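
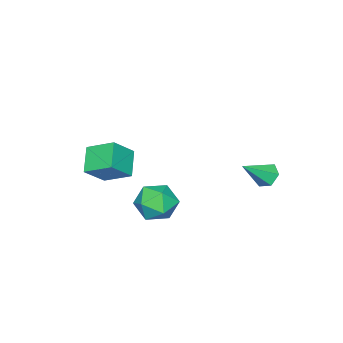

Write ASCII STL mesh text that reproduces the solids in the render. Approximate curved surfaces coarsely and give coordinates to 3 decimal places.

solid 
facet normal -0.694 -0.436 0.573
outer loop
vertex 2.724 -3.398 4.591
vertex 2.443 -2.007 5.308
vertex 1.649 -3.072 3.537
endloop
endfacet
facet normal 0.177 -0.875 -0.451
outer loop
vertex 2.697 -2.413 2.672
vertex 2.724 -3.398 4.591
vertex 1.649 -3.072 3.537
endloop
endfacet
facet normal -0.694 -0.436 0.573
outer loop
vertex 1.649 -3.072 3.537
vertex 2.443 -2.007 5.308
vertex 1.368 -1.681 4.254
endloop
endfacet
facet normal -0.698 0.212 -0.684
outer loop
vertex 1.368 -1.681 4.254
vertex 2.697 -2.413 2.672
vertex 1.649 -3.072 3.537
endloop
endfacet
facet normal 0.698 -0.212 0.684
outer loop
vertex 2.724 -3.398 4.591
vertex 3.491 -1.348 4.443
vertex 2.443 -2.007 5.308
endloop
endfacet
facet normal 0.177 -0.875 -0.451
outer loop
vertex 3.772 -2.739 3.726
vertex 2.724 -3.398 4.591
vertex 2.697 -2.413 2.672
endloop
endfacet
facet normal 0.698 -0.212 0.684
outer loop
vertex 3.772 -2.739 3.726
vertex 3.491 -1.348 4.443
vertex 2.724 -3.398 4.591
endloop
endfacet
facet normal -0.177 0.875 0.451
outer loop
vertex 2.443 -2.007 5.308
vertex 3.491 -1.348 4.443
vertex 1.368 -1.681 4.254
endloop
endfacet
facet normal -0.698 0.212 -0.684
outer loop
vertex 2.416 -1.022 3.389
vertex 2.697 -2.413 2.672
vertex 1.368 -1.681 4.254
endloop
endfacet
facet normal -0.177 0.875 0.451
outer loop
vertex 1.368 -1.681 4.254
vertex 3.491 -1.348 4.443
vertex 2.416 -1.022 3.389
endloop
endfacet
facet normal 0.694 0.436 -0.573
outer loop
vertex 2.416 -1.022 3.389
vertex 3.772 -2.739 3.726
vertex 2.697 -2.413 2.672
endloop
endfacet
facet normal 0.694 0.436 -0.573
outer loop
vertex 3.491 -1.348 4.443
vertex 3.772 -2.739 3.726
vertex 2.416 -1.022 3.389
endloop
endfacet
facet normal -0.617 0.661 -0.427
outer loop
vertex 3.259 1.714 2.141
vertex 2.376 1.175 2.583
vertex 2.871 2.007 3.155
endloop
endfacet
facet normal 0.012 0.962 -0.273
outer loop
vertex 3.259 1.714 2.141
vertex 2.871 2.007 3.155
vertex 3.98 1.942 2.974
endloop
endfacet
facet normal 0.521 0.593 -0.613
outer loop
vertex 3.259 1.714 2.141
vertex 3.98 1.942 2.974
vertex 4.169 1.069 2.29
endloop
endfacet
facet normal 0.206 0.065 -0.976
outer loop
vertex 3.259 1.714 2.141
vertex 4.169 1.069 2.29
vertex 3.178 0.595 2.049
endloop
endfacet
facet normal -0.496 0.107 -0.861
outer loop
vertex 3.259 1.714 2.141
vertex 3.178 0.595 2.049
vertex 2.376 1.175 2.583
endloop
endfacet
facet normal 0.122 0.896 0.428
outer loop
vertex 3.98 1.942 2.974
vertex 2.871 2.007 3.155
vertex 3.542 1.545 3.931
endloop
endfacet
facet normal -0.895 0.409 0.180
outer loop
vertex 2.871 2.007 3.155
vertex 2.376 1.175 2.583
vertex 2.551 1.071 3.69
endloop
endfacet
facet normal -0.700 -0.487 -0.522
outer loop
vertex 2.376 1.175 2.583
vertex 3.178 0.595 2.049
vertex 2.74 0.198 3.006
endloop
endfacet
facet normal 0.437 -0.554 -0.708
outer loop
vertex 3.178 0.595 2.049
vertex 4.169 1.069 2.29
vertex 3.849 0.133 2.825
endloop
endfacet
facet normal 0.946 0.300 -0.121
outer loop
vertex 4.169 1.069 2.29
vertex 3.98 1.942 2.974
vertex 4.344 0.965 3.397
endloop
endfacet
facet normal -0.206 -0.065 0.976
outer loop
vertex 3.461 0.426 3.839
vertex 3.542 1.545 3.931
vertex 2.551 1.071 3.69
endloop
endfacet
facet normal -0.521 -0.593 0.613
outer loop
vertex 3.461 0.426 3.839
vertex 2.551 1.071 3.69
vertex 2.74 0.198 3.006
endloop
endfacet
facet normal -0.012 -0.962 0.273
outer loop
vertex 3.461 0.426 3.839
vertex 2.74 0.198 3.006
vertex 3.849 0.133 2.825
endloop
endfacet
facet normal 0.617 -0.661 0.427
outer loop
vertex 3.461 0.426 3.839
vertex 3.849 0.133 2.825
vertex 4.344 0.965 3.397
endloop
endfacet
facet normal 0.496 -0.107 0.861
outer loop
vertex 3.461 0.426 3.839
vertex 4.344 0.965 3.397
vertex 3.542 1.545 3.931
endloop
endfacet
facet normal -0.437 0.554 0.708
outer loop
vertex 2.551 1.071 3.69
vertex 3.542 1.545 3.931
vertex 2.871 2.007 3.155
endloop
endfacet
facet normal -0.946 -0.300 0.121
outer loop
vertex 2.74 0.198 3.006
vertex 2.551 1.071 3.69
vertex 2.376 1.175 2.583
endloop
endfacet
facet normal -0.122 -0.896 -0.428
outer loop
vertex 3.849 0.133 2.825
vertex 2.74 0.198 3.006
vertex 3.178 0.595 2.049
endloop
endfacet
facet normal 0.895 -0.409 -0.180
outer loop
vertex 4.344 0.965 3.397
vertex 3.849 0.133 2.825
vertex 4.169 1.069 2.29
endloop
endfacet
facet normal 0.700 0.487 0.522
outer loop
vertex 3.542 1.545 3.931
vertex 4.344 0.965 3.397
vertex 3.98 1.942 2.974
endloop
endfacet
facet normal -0.716 0.304 -0.628
outer loop
vertex -2.514 3.394 1.766
vertex -2.958 2.855 2.011
vertex -2.965 3.518 2.34
endloop
endfacet
facet normal 0.560 0.783 0.271
outer loop
vertex -2.514 3.394 1.766
vertex -2.965 3.518 2.34
vertex -1.662 2.305 3.149
endloop
endfacet
facet normal -0.716 0.304 -0.628
outer loop
vertex -2.965 3.518 2.34
vertex -2.958 2.855 2.011
vertex -3.409 2.979 2.585
endloop
endfacet
facet normal -0.098 0.477 0.873
outer loop
vertex -2.965 3.518 2.34
vertex -3.409 2.979 2.585
vertex -1.662 2.305 3.149
endloop
endfacet
facet normal -0.716 0.303 -0.628
outer loop
vertex -3.409 2.979 2.585
vertex -2.958 2.855 2.011
vertex -3.402 2.316 2.257
endloop
endfacet
facet normal -0.419 -0.406 0.812
outer loop
vertex -3.409 2.979 2.585
vertex -3.402 2.316 2.257
vertex -1.662 2.305 3.149
endloop
endfacet
facet normal -0.716 0.303 -0.628
outer loop
vertex -3.402 2.316 2.257
vertex -2.958 2.855 2.011
vertex -2.951 2.192 1.683
endloop
endfacet
facet normal -0.082 -0.986 0.148
outer loop
vertex -3.402 2.316 2.257
vertex -2.951 2.192 1.683
vertex -1.662 2.305 3.149
endloop
endfacet
facet normal -0.716 0.303 -0.628
outer loop
vertex -2.951 2.192 1.683
vertex -2.958 2.855 2.011
vertex -2.508 2.731 1.438
endloop
endfacet
facet normal 0.576 -0.680 -0.454
outer loop
vertex -2.951 2.192 1.683
vertex -2.508 2.731 1.438
vertex -1.662 2.305 3.149
endloop
endfacet
facet normal -0.716 0.304 -0.628
outer loop
vertex -2.508 2.731 1.438
vertex -2.958 2.855 2.011
vertex -2.514 3.394 1.766
endloop
endfacet
facet normal 0.897 0.203 -0.393
outer loop
vertex -2.508 2.731 1.438
vertex -2.514 3.394 1.766
vertex -1.662 2.305 3.149
endloop
endfacet

endsolid


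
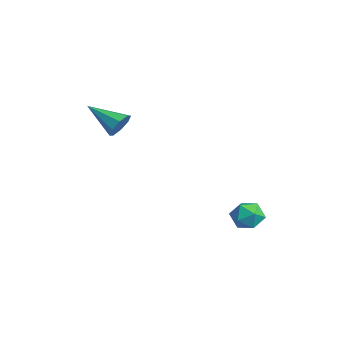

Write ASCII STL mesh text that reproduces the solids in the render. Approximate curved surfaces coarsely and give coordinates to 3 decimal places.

solid 
facet normal 0.690 0.566 -0.451
outer loop
vertex -0.628 -1.452 3.516
vertex -1.032 -1.287 3.105
vertex -0.858 -1.074 3.638
endloop
endfacet
facet normal 0.256 -0.153 0.955
outer loop
vertex -0.628 -1.452 3.516
vertex -0.858 -1.074 3.638
vertex -2.088 -2.153 3.795
endloop
endfacet
facet normal 0.689 0.567 -0.452
outer loop
vertex -0.858 -1.074 3.638
vertex -1.032 -1.287 3.105
vertex -1.191 -0.821 3.448
endloop
endfacet
facet normal -0.221 0.383 0.897
outer loop
vertex -0.858 -1.074 3.638
vertex -1.191 -0.821 3.448
vertex -2.088 -2.153 3.795
endloop
endfacet
facet normal 0.691 0.567 -0.450
outer loop
vertex -1.191 -0.821 3.448
vertex -1.032 -1.287 3.105
vertex -1.43 -0.84 3.057
endloop
endfacet
facet normal -0.707 0.581 0.404
outer loop
vertex -1.191 -0.821 3.448
vertex -1.43 -0.84 3.057
vertex -2.088 -2.153 3.795
endloop
endfacet
facet normal 0.690 0.566 -0.451
outer loop
vertex -1.43 -0.84 3.057
vertex -1.032 -1.287 3.105
vertex -1.437 -1.121 2.694
endloop
endfacet
facet normal -0.915 0.327 -0.235
outer loop
vertex -1.43 -0.84 3.057
vertex -1.437 -1.121 2.694
vertex -2.088 -2.153 3.795
endloop
endfacet
facet normal 0.690 0.567 -0.451
outer loop
vertex -1.437 -1.121 2.694
vertex -1.032 -1.287 3.105
vertex -1.206 -1.499 2.572
endloop
endfacet
facet normal -0.725 -0.234 -0.648
outer loop
vertex -1.437 -1.121 2.694
vertex -1.206 -1.499 2.572
vertex -2.088 -2.153 3.795
endloop
endfacet
facet normal 0.691 0.566 -0.450
outer loop
vertex -1.206 -1.499 2.572
vertex -1.032 -1.287 3.105
vertex -0.874 -1.753 2.762
endloop
endfacet
facet normal -0.249 -0.768 -0.590
outer loop
vertex -1.206 -1.499 2.572
vertex -0.874 -1.753 2.762
vertex -2.088 -2.153 3.795
endloop
endfacet
facet normal 0.689 0.566 -0.452
outer loop
vertex -0.874 -1.753 2.762
vertex -1.032 -1.287 3.105
vertex -0.634 -1.733 3.153
endloop
endfacet
facet normal 0.237 -0.967 -0.096
outer loop
vertex -0.874 -1.753 2.762
vertex -0.634 -1.733 3.153
vertex -2.088 -2.153 3.795
endloop
endfacet
facet normal 0.690 0.567 -0.450
outer loop
vertex -0.634 -1.733 3.153
vertex -1.032 -1.287 3.105
vertex -0.628 -1.452 3.516
endloop
endfacet
facet normal 0.445 -0.712 0.543
outer loop
vertex -0.634 -1.733 3.153
vertex -0.628 -1.452 3.516
vertex -2.088 -2.153 3.795
endloop
endfacet
facet normal -0.945 0.325 -0.026
outer loop
vertex 2.926 2.312 0.018
vertex 2.736 1.736 -0.274
vertex 2.736 1.79 0.397
endloop
endfacet
facet normal -0.595 0.603 0.532
outer loop
vertex 2.926 2.312 0.018
vertex 2.736 1.79 0.397
vertex 3.27 2.159 0.576
endloop
endfacet
facet normal -0.029 0.959 0.281
outer loop
vertex 2.926 2.312 0.018
vertex 3.27 2.159 0.576
vertex 3.599 2.333 0.015
endloop
endfacet
facet normal -0.030 0.902 -0.430
outer loop
vertex 2.926 2.312 0.018
vertex 3.599 2.333 0.015
vertex 3.269 2.072 -0.51
endloop
endfacet
facet normal -0.596 0.511 -0.619
outer loop
vertex 2.926 2.312 0.018
vertex 3.269 2.072 -0.51
vertex 2.736 1.736 -0.274
endloop
endfacet
facet normal -0.357 0.064 0.932
outer loop
vertex 3.27 2.159 0.576
vertex 2.736 1.79 0.397
vertex 3.291 1.488 0.63
endloop
endfacet
facet normal -0.923 -0.385 0.031
outer loop
vertex 2.736 1.79 0.397
vertex 2.736 1.736 -0.274
vertex 2.961 1.227 0.105
endloop
endfacet
facet normal -0.358 -0.086 -0.930
outer loop
vertex 2.736 1.736 -0.274
vertex 3.269 2.072 -0.51
vertex 3.29 1.401 -0.456
endloop
endfacet
facet normal 0.559 0.547 -0.623
outer loop
vertex 3.269 2.072 -0.51
vertex 3.599 2.333 0.015
vertex 3.824 1.77 -0.277
endloop
endfacet
facet normal 0.560 0.640 0.527
outer loop
vertex 3.599 2.333 0.015
vertex 3.27 2.159 0.576
vertex 3.824 1.824 0.394
endloop
endfacet
facet normal 0.030 -0.902 0.430
outer loop
vertex 3.634 1.248 0.102
vertex 3.291 1.488 0.63
vertex 2.961 1.227 0.105
endloop
endfacet
facet normal 0.029 -0.959 -0.281
outer loop
vertex 3.634 1.248 0.102
vertex 2.961 1.227 0.105
vertex 3.29 1.401 -0.456
endloop
endfacet
facet normal 0.595 -0.603 -0.532
outer loop
vertex 3.634 1.248 0.102
vertex 3.29 1.401 -0.456
vertex 3.824 1.77 -0.277
endloop
endfacet
facet normal 0.945 -0.325 0.026
outer loop
vertex 3.634 1.248 0.102
vertex 3.824 1.77 -0.277
vertex 3.824 1.824 0.394
endloop
endfacet
facet normal 0.596 -0.511 0.619
outer loop
vertex 3.634 1.248 0.102
vertex 3.824 1.824 0.394
vertex 3.291 1.488 0.63
endloop
endfacet
facet normal -0.559 -0.547 0.623
outer loop
vertex 2.961 1.227 0.105
vertex 3.291 1.488 0.63
vertex 2.736 1.79 0.397
endloop
endfacet
facet normal -0.560 -0.640 -0.527
outer loop
vertex 3.29 1.401 -0.456
vertex 2.961 1.227 0.105
vertex 2.736 1.736 -0.274
endloop
endfacet
facet normal 0.357 -0.064 -0.932
outer loop
vertex 3.824 1.77 -0.277
vertex 3.29 1.401 -0.456
vertex 3.269 2.072 -0.51
endloop
endfacet
facet normal 0.923 0.385 -0.031
outer loop
vertex 3.824 1.824 0.394
vertex 3.824 1.77 -0.277
vertex 3.599 2.333 0.015
endloop
endfacet
facet normal 0.358 0.086 0.930
outer loop
vertex 3.291 1.488 0.63
vertex 3.824 1.824 0.394
vertex 3.27 2.159 0.576
endloop
endfacet

endsolid


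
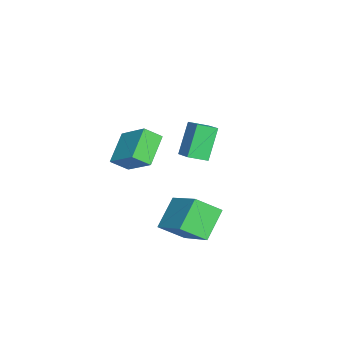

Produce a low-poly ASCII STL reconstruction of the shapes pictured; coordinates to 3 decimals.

solid 
facet normal -0.706 0.242 0.665
outer loop
vertex 2.311 1.297 -0.009
vertex 1.973 2.268 -0.721
vertex 1.048 0.175 -0.941
endloop
endfacet
facet normal 0.270 -0.777 0.569
outer loop
vertex 2.107 -0.188 -1.939
vertex 2.311 1.297 -0.009
vertex 1.048 0.175 -0.941
endloop
endfacet
facet normal -0.706 0.242 0.665
outer loop
vertex 1.048 0.175 -0.941
vertex 1.973 2.268 -0.721
vertex 0.71 1.145 -1.653
endloop
endfacet
facet normal -0.654 -0.582 -0.483
outer loop
vertex 0.71 1.145 -1.653
vertex 2.107 -0.188 -1.939
vertex 1.048 0.175 -0.941
endloop
endfacet
facet normal 0.654 0.582 0.483
outer loop
vertex 2.311 1.297 -0.009
vertex 3.032 1.905 -1.719
vertex 1.973 2.268 -0.721
endloop
endfacet
facet normal 0.271 -0.777 0.569
outer loop
vertex 3.37 0.935 -1.007
vertex 2.311 1.297 -0.009
vertex 2.107 -0.188 -1.939
endloop
endfacet
facet normal 0.654 0.582 0.483
outer loop
vertex 3.37 0.935 -1.007
vertex 3.032 1.905 -1.719
vertex 2.311 1.297 -0.009
endloop
endfacet
facet normal -0.270 0.776 -0.569
outer loop
vertex 1.973 2.268 -0.721
vertex 3.032 1.905 -1.719
vertex 0.71 1.145 -1.653
endloop
endfacet
facet normal -0.654 -0.582 -0.483
outer loop
vertex 1.769 0.783 -2.651
vertex 2.107 -0.188 -1.939
vertex 0.71 1.145 -1.653
endloop
endfacet
facet normal -0.270 0.777 -0.569
outer loop
vertex 0.71 1.145 -1.653
vertex 3.032 1.905 -1.719
vertex 1.769 0.783 -2.651
endloop
endfacet
facet normal 0.706 -0.242 -0.665
outer loop
vertex 1.769 0.783 -2.651
vertex 3.37 0.935 -1.007
vertex 2.107 -0.188 -1.939
endloop
endfacet
facet normal 0.706 -0.242 -0.665
outer loop
vertex 3.032 1.905 -1.719
vertex 3.37 0.935 -1.007
vertex 1.769 0.783 -2.651
endloop
endfacet
facet normal -0.503 -0.656 -0.563
outer loop
vertex 0.744 -1.856 2.195
vertex 0.479 -1.216 1.685
vertex 1.931 -2.04 1.349
endloop
endfacet
facet normal 0.307 -0.744 0.593
outer loop
vertex 2.741 -0.984 2.255
vertex 0.744 -1.856 2.195
vertex 1.931 -2.04 1.349
endloop
endfacet
facet normal -0.503 -0.656 -0.563
outer loop
vertex 1.931 -2.04 1.349
vertex 0.479 -1.216 1.685
vertex 1.667 -1.4 0.839
endloop
endfacet
facet normal 0.808 -0.126 -0.576
outer loop
vertex 1.667 -1.4 0.839
vertex 2.741 -0.984 2.255
vertex 1.931 -2.04 1.349
endloop
endfacet
facet normal -0.808 0.125 0.576
outer loop
vertex 0.744 -1.856 2.195
vertex 1.289 -0.16 2.591
vertex 0.479 -1.216 1.685
endloop
endfacet
facet normal 0.307 -0.744 0.593
outer loop
vertex 1.553 -0.8 3.101
vertex 0.744 -1.856 2.195
vertex 2.741 -0.984 2.255
endloop
endfacet
facet normal -0.808 0.125 0.576
outer loop
vertex 1.553 -0.8 3.101
vertex 1.289 -0.16 2.591
vertex 0.744 -1.856 2.195
endloop
endfacet
facet normal -0.307 0.744 -0.593
outer loop
vertex 0.479 -1.216 1.685
vertex 1.289 -0.16 2.591
vertex 1.667 -1.4 0.839
endloop
endfacet
facet normal 0.808 -0.125 -0.576
outer loop
vertex 2.476 -0.344 1.745
vertex 2.741 -0.984 2.255
vertex 1.667 -1.4 0.839
endloop
endfacet
facet normal -0.307 0.744 -0.593
outer loop
vertex 1.667 -1.4 0.839
vertex 1.289 -0.16 2.591
vertex 2.476 -0.344 1.745
endloop
endfacet
facet normal 0.502 0.656 0.563
outer loop
vertex 2.476 -0.344 1.745
vertex 1.553 -0.8 3.101
vertex 2.741 -0.984 2.255
endloop
endfacet
facet normal 0.503 0.656 0.563
outer loop
vertex 1.289 -0.16 2.591
vertex 1.553 -0.8 3.101
vertex 2.476 -0.344 1.745
endloop
endfacet
facet normal -0.507 0.134 0.852
outer loop
vertex -2.707 -0.01 1.027
vertex -1.896 0.522 1.426
vertex -3.051 0.756 0.702
endloop
endfacet
facet normal -0.773 -0.508 -0.380
outer loop
vertex -2.224 0.538 -0.686
vertex -2.707 -0.01 1.027
vertex -3.051 0.756 0.702
endloop
endfacet
facet normal -0.507 0.134 0.852
outer loop
vertex -3.051 0.756 0.702
vertex -1.896 0.522 1.426
vertex -2.239 1.289 1.101
endloop
endfacet
facet normal -0.381 0.851 -0.361
outer loop
vertex -2.239 1.289 1.101
vertex -2.224 0.538 -0.686
vertex -3.051 0.756 0.702
endloop
endfacet
facet normal 0.381 -0.851 0.361
outer loop
vertex -2.707 -0.01 1.027
vertex -1.069 0.304 0.038
vertex -1.896 0.522 1.426
endloop
endfacet
facet normal -0.773 -0.507 -0.380
outer loop
vertex -1.881 -0.229 -0.361
vertex -2.707 -0.01 1.027
vertex -2.224 0.538 -0.686
endloop
endfacet
facet normal 0.381 -0.851 0.361
outer loop
vertex -1.881 -0.229 -0.361
vertex -1.069 0.304 0.038
vertex -2.707 -0.01 1.027
endloop
endfacet
facet normal 0.773 0.507 0.381
outer loop
vertex -1.896 0.522 1.426
vertex -1.069 0.304 0.038
vertex -2.239 1.289 1.101
endloop
endfacet
facet normal -0.381 0.851 -0.361
outer loop
vertex -1.413 1.07 -0.287
vertex -2.224 0.538 -0.686
vertex -2.239 1.289 1.101
endloop
endfacet
facet normal 0.773 0.508 0.380
outer loop
vertex -2.239 1.289 1.101
vertex -1.069 0.304 0.038
vertex -1.413 1.07 -0.287
endloop
endfacet
facet normal 0.507 -0.134 -0.852
outer loop
vertex -1.413 1.07 -0.287
vertex -1.881 -0.229 -0.361
vertex -2.224 0.538 -0.686
endloop
endfacet
facet normal 0.506 -0.134 -0.852
outer loop
vertex -1.069 0.304 0.038
vertex -1.881 -0.229 -0.361
vertex -1.413 1.07 -0.287
endloop
endfacet

endsolid


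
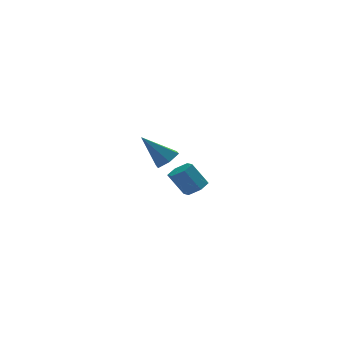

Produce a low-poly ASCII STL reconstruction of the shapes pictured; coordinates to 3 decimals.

solid 
facet normal 0.505 -0.205 -0.838
outer loop
vertex 2.723 2.873 -1.645
vertex 2.258 3.065 -1.972
vertex 2.688 3.45 -1.807
endloop
endfacet
facet normal 0.861 0.185 0.473
outer loop
vertex 2.723 2.873 -1.645
vertex 2.688 3.45 -1.807
vertex 2.107 3.123 -0.622
endloop
endfacet
facet normal 0.861 0.185 0.473
outer loop
vertex 2.107 3.123 -0.622
vertex 2.688 3.45 -1.807
vertex 2.072 3.7 -0.784
endloop
endfacet
facet normal -0.504 0.205 0.839
outer loop
vertex 2.107 3.123 -0.622
vertex 2.072 3.7 -0.784
vertex 1.642 3.315 -0.948
endloop
endfacet
facet normal 0.505 -0.205 -0.838
outer loop
vertex 2.688 3.45 -1.807
vertex 2.258 3.065 -1.972
vertex 2.223 3.642 -2.134
endloop
endfacet
facet normal 0.380 0.925 0.003
outer loop
vertex 2.688 3.45 -1.807
vertex 2.223 3.642 -2.134
vertex 2.072 3.7 -0.784
endloop
endfacet
facet normal 0.380 0.925 0.003
outer loop
vertex 2.072 3.7 -0.784
vertex 2.223 3.642 -2.134
vertex 1.607 3.892 -1.111
endloop
endfacet
facet normal -0.504 0.206 0.838
outer loop
vertex 2.072 3.7 -0.784
vertex 1.607 3.892 -1.111
vertex 1.642 3.315 -0.948
endloop
endfacet
facet normal 0.504 -0.205 -0.839
outer loop
vertex 2.223 3.642 -2.134
vertex 2.258 3.065 -1.972
vertex 1.793 3.257 -2.298
endloop
endfacet
facet normal -0.482 0.739 -0.471
outer loop
vertex 2.223 3.642 -2.134
vertex 1.793 3.257 -2.298
vertex 1.607 3.892 -1.111
endloop
endfacet
facet normal -0.482 0.739 -0.471
outer loop
vertex 1.607 3.892 -1.111
vertex 1.793 3.257 -2.298
vertex 1.177 3.507 -1.275
endloop
endfacet
facet normal -0.504 0.206 0.838
outer loop
vertex 1.607 3.892 -1.111
vertex 1.177 3.507 -1.275
vertex 1.642 3.315 -0.948
endloop
endfacet
facet normal 0.504 -0.205 -0.839
outer loop
vertex 1.793 3.257 -2.298
vertex 2.258 3.065 -1.972
vertex 1.828 2.68 -2.136
endloop
endfacet
facet normal -0.861 -0.185 -0.473
outer loop
vertex 1.793 3.257 -2.298
vertex 1.828 2.68 -2.136
vertex 1.177 3.507 -1.275
endloop
endfacet
facet normal -0.861 -0.185 -0.473
outer loop
vertex 1.177 3.507 -1.275
vertex 1.828 2.68 -2.136
vertex 1.212 2.93 -1.113
endloop
endfacet
facet normal -0.505 0.205 0.838
outer loop
vertex 1.177 3.507 -1.275
vertex 1.212 2.93 -1.113
vertex 1.642 3.315 -0.948
endloop
endfacet
facet normal 0.504 -0.206 -0.838
outer loop
vertex 1.828 2.68 -2.136
vertex 2.258 3.065 -1.972
vertex 2.293 2.488 -1.809
endloop
endfacet
facet normal -0.380 -0.925 -0.003
outer loop
vertex 1.828 2.68 -2.136
vertex 2.293 2.488 -1.809
vertex 1.212 2.93 -1.113
endloop
endfacet
facet normal -0.380 -0.925 -0.003
outer loop
vertex 1.212 2.93 -1.113
vertex 2.293 2.488 -1.809
vertex 1.677 2.738 -0.786
endloop
endfacet
facet normal -0.505 0.205 0.838
outer loop
vertex 1.212 2.93 -1.113
vertex 1.677 2.738 -0.786
vertex 1.642 3.315 -0.948
endloop
endfacet
facet normal 0.504 -0.206 -0.838
outer loop
vertex 2.293 2.488 -1.809
vertex 2.258 3.065 -1.972
vertex 2.723 2.873 -1.645
endloop
endfacet
facet normal 0.482 -0.739 0.471
outer loop
vertex 2.293 2.488 -1.809
vertex 2.723 2.873 -1.645
vertex 1.677 2.738 -0.786
endloop
endfacet
facet normal 0.482 -0.739 0.471
outer loop
vertex 1.677 2.738 -0.786
vertex 2.723 2.873 -1.645
vertex 2.107 3.123 -0.622
endloop
endfacet
facet normal -0.504 0.205 0.839
outer loop
vertex 1.677 2.738 -0.786
vertex 2.107 3.123 -0.622
vertex 1.642 3.315 -0.948
endloop
endfacet
facet normal 0.613 -0.236 -0.754
outer loop
vertex 0.07 -1.722 2.162
vertex -0.369 -2.014 1.896
vertex -0.285 -1.44 1.785
endloop
endfacet
facet normal 0.282 0.877 0.390
outer loop
vertex 0.07 -1.722 2.162
vertex -0.285 -1.44 1.785
vertex -1.271 -1.666 3.004
endloop
endfacet
facet normal 0.613 -0.236 -0.754
outer loop
vertex -0.285 -1.44 1.785
vertex -0.369 -2.014 1.896
vertex -0.724 -1.732 1.519
endloop
endfacet
facet normal -0.453 0.868 -0.205
outer loop
vertex -0.285 -1.44 1.785
vertex -0.724 -1.732 1.519
vertex -1.271 -1.666 3.004
endloop
endfacet
facet normal 0.613 -0.236 -0.754
outer loop
vertex -0.724 -1.732 1.519
vertex -0.369 -2.014 1.896
vertex -0.808 -2.305 1.63
endloop
endfacet
facet normal -0.935 0.070 -0.348
outer loop
vertex -0.724 -1.732 1.519
vertex -0.808 -2.305 1.63
vertex -1.271 -1.666 3.004
endloop
endfacet
facet normal 0.614 -0.237 -0.753
outer loop
vertex -0.808 -2.305 1.63
vertex -0.369 -2.014 1.896
vertex -0.453 -2.587 2.008
endloop
endfacet
facet normal -0.685 -0.721 0.105
outer loop
vertex -0.808 -2.305 1.63
vertex -0.453 -2.587 2.008
vertex -1.271 -1.666 3.004
endloop
endfacet
facet normal 0.614 -0.237 -0.753
outer loop
vertex -0.453 -2.587 2.008
vertex -0.369 -2.014 1.896
vertex -0.014 -2.296 2.274
endloop
endfacet
facet normal 0.049 -0.713 0.699
outer loop
vertex -0.453 -2.587 2.008
vertex -0.014 -2.296 2.274
vertex -1.271 -1.666 3.004
endloop
endfacet
facet normal 0.614 -0.237 -0.753
outer loop
vertex -0.014 -2.296 2.274
vertex -0.369 -2.014 1.896
vertex 0.07 -1.722 2.162
endloop
endfacet
facet normal 0.532 0.086 0.842
outer loop
vertex -0.014 -2.296 2.274
vertex 0.07 -1.722 2.162
vertex -1.271 -1.666 3.004
endloop
endfacet

endsolid


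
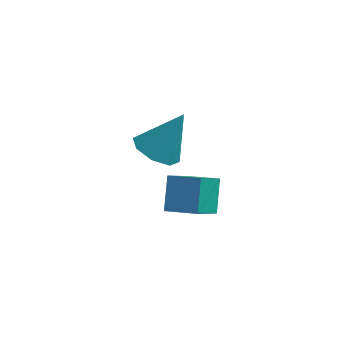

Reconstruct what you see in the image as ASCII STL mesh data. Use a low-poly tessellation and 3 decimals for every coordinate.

solid 
facet normal -0.968 0.124 -0.218
outer loop
vertex -1.458 1.247 -1.542
vertex -1.56 2.334 -0.47
vertex -0.988 2.591 -2.86
endloop
endfacet
facet normal 0.067 -0.710 -0.701
outer loop
vertex 0.3 2.426 -2.57
vertex -1.458 1.247 -1.542
vertex -0.988 2.591 -2.86
endloop
endfacet
facet normal -0.968 0.124 -0.218
outer loop
vertex -0.988 2.591 -2.86
vertex -1.56 2.334 -0.47
vertex -1.09 3.678 -1.788
endloop
endfacet
facet normal 0.242 0.693 -0.679
outer loop
vertex -1.09 3.678 -1.788
vertex 0.3 2.426 -2.57
vertex -0.988 2.591 -2.86
endloop
endfacet
facet normal -0.242 -0.693 0.679
outer loop
vertex -1.458 1.247 -1.542
vertex -0.272 2.169 -0.18
vertex -1.56 2.334 -0.47
endloop
endfacet
facet normal 0.067 -0.710 -0.701
outer loop
vertex -0.17 1.082 -1.252
vertex -1.458 1.247 -1.542
vertex 0.3 2.426 -2.57
endloop
endfacet
facet normal -0.242 -0.693 0.679
outer loop
vertex -0.17 1.082 -1.252
vertex -0.272 2.169 -0.18
vertex -1.458 1.247 -1.542
endloop
endfacet
facet normal -0.067 0.710 0.701
outer loop
vertex -1.56 2.334 -0.47
vertex -0.272 2.169 -0.18
vertex -1.09 3.678 -1.788
endloop
endfacet
facet normal 0.242 0.693 -0.679
outer loop
vertex 0.198 3.513 -1.498
vertex 0.3 2.426 -2.57
vertex -1.09 3.678 -1.788
endloop
endfacet
facet normal -0.067 0.710 0.701
outer loop
vertex -1.09 3.678 -1.788
vertex -0.272 2.169 -0.18
vertex 0.198 3.513 -1.498
endloop
endfacet
facet normal 0.968 -0.124 0.218
outer loop
vertex 0.198 3.513 -1.498
vertex -0.17 1.082 -1.252
vertex 0.3 2.426 -2.57
endloop
endfacet
facet normal 0.968 -0.124 0.218
outer loop
vertex -0.272 2.169 -0.18
vertex -0.17 1.082 -1.252
vertex 0.198 3.513 -1.498
endloop
endfacet
facet normal -0.441 -0.326 -0.837
outer loop
vertex -1.19 1.03 1.565
vertex -1.853 1.763 1.629
vertex -0.966 1.657 1.203
endloop
endfacet
facet normal 0.954 -0.282 0.102
outer loop
vertex -1.19 1.03 1.565
vertex -0.966 1.657 1.203
vertex -0.967 2.417 3.311
endloop
endfacet
facet normal -0.441 -0.326 -0.836
outer loop
vertex -0.966 1.657 1.203
vertex -1.853 1.763 1.629
vertex -1.262 2.345 1.091
endloop
endfacet
facet normal 0.918 0.373 -0.134
outer loop
vertex -0.966 1.657 1.203
vertex -1.262 2.345 1.091
vertex -0.967 2.417 3.311
endloop
endfacet
facet normal -0.441 -0.325 -0.836
outer loop
vertex -1.262 2.345 1.091
vertex -1.853 1.763 1.629
vertex -1.904 2.693 1.294
endloop
endfacet
facet normal 0.453 0.887 -0.089
outer loop
vertex -1.262 2.345 1.091
vertex -1.904 2.693 1.294
vertex -0.967 2.417 3.311
endloop
endfacet
facet normal -0.441 -0.325 -0.836
outer loop
vertex -1.904 2.693 1.294
vertex -1.853 1.763 1.629
vertex -2.516 2.495 1.694
endloop
endfacet
facet normal -0.173 0.962 0.212
outer loop
vertex -1.904 2.693 1.294
vertex -2.516 2.495 1.694
vertex -0.967 2.417 3.311
endloop
endfacet
facet normal -0.441 -0.325 -0.836
outer loop
vertex -2.516 2.495 1.694
vertex -1.853 1.763 1.629
vertex -2.74 1.868 2.056
endloop
endfacet
facet normal -0.589 0.551 0.591
outer loop
vertex -2.516 2.495 1.694
vertex -2.74 1.868 2.056
vertex -0.967 2.417 3.311
endloop
endfacet
facet normal -0.441 -0.325 -0.836
outer loop
vertex -2.74 1.868 2.056
vertex -1.853 1.763 1.629
vertex -2.445 1.18 2.168
endloop
endfacet
facet normal -0.553 -0.103 0.827
outer loop
vertex -2.74 1.868 2.056
vertex -2.445 1.18 2.168
vertex -0.967 2.417 3.311
endloop
endfacet
facet normal -0.441 -0.326 -0.836
outer loop
vertex -2.445 1.18 2.168
vertex -1.853 1.763 1.629
vertex -1.803 0.833 1.965
endloop
endfacet
facet normal -0.087 -0.618 0.781
outer loop
vertex -2.445 1.18 2.168
vertex -1.803 0.833 1.965
vertex -0.967 2.417 3.311
endloop
endfacet
facet normal -0.441 -0.326 -0.836
outer loop
vertex -1.803 0.833 1.965
vertex -1.853 1.763 1.629
vertex -1.19 1.03 1.565
endloop
endfacet
facet normal 0.537 -0.693 0.482
outer loop
vertex -1.803 0.833 1.965
vertex -1.19 1.03 1.565
vertex -0.967 2.417 3.311
endloop
endfacet

endsolid


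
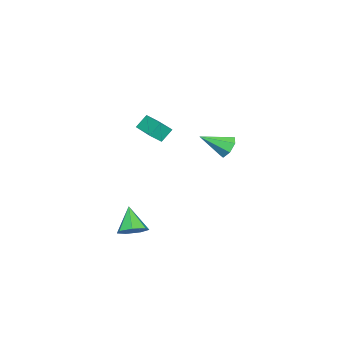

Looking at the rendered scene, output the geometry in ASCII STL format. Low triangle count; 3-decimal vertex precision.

solid 
facet normal -0.609 0.492 -0.622
outer loop
vertex 0.542 -2.245 2.532
vertex 1.741 -0.659 2.611
vertex 1.047 -2.589 1.766
endloop
endfacet
facet normal -0.602 -0.797 -0.039
outer loop
vertex 1.559 -3.001 2.289
vertex 0.542 -2.245 2.532
vertex 1.047 -2.589 1.766
endloop
endfacet
facet normal -0.610 0.492 -0.622
outer loop
vertex 1.047 -2.589 1.766
vertex 1.741 -0.659 2.611
vertex 2.246 -1.002 1.845
endloop
endfacet
facet normal 0.516 -0.351 -0.781
outer loop
vertex 2.246 -1.002 1.845
vertex 1.559 -3.001 2.289
vertex 1.047 -2.589 1.766
endloop
endfacet
facet normal -0.516 0.351 0.781
outer loop
vertex 0.542 -2.245 2.532
vertex 2.253 -1.071 3.134
vertex 1.741 -0.659 2.611
endloop
endfacet
facet normal -0.602 -0.797 -0.040
outer loop
vertex 1.054 -2.658 3.055
vertex 0.542 -2.245 2.532
vertex 1.559 -3.001 2.289
endloop
endfacet
facet normal -0.516 0.351 0.782
outer loop
vertex 1.054 -2.658 3.055
vertex 2.253 -1.071 3.134
vertex 0.542 -2.245 2.532
endloop
endfacet
facet normal 0.602 0.798 0.039
outer loop
vertex 1.741 -0.659 2.611
vertex 2.253 -1.071 3.134
vertex 2.246 -1.002 1.845
endloop
endfacet
facet normal 0.516 -0.351 -0.782
outer loop
vertex 2.758 -1.415 2.368
vertex 1.559 -3.001 2.289
vertex 2.246 -1.002 1.845
endloop
endfacet
facet normal 0.603 0.797 0.039
outer loop
vertex 2.246 -1.002 1.845
vertex 2.253 -1.071 3.134
vertex 2.758 -1.415 2.368
endloop
endfacet
facet normal 0.609 -0.492 0.622
outer loop
vertex 2.758 -1.415 2.368
vertex 1.054 -2.658 3.055
vertex 1.559 -3.001 2.289
endloop
endfacet
facet normal 0.609 -0.491 0.622
outer loop
vertex 2.253 -1.071 3.134
vertex 1.054 -2.658 3.055
vertex 2.758 -1.415 2.368
endloop
endfacet
facet normal -0.563 0.657 -0.502
outer loop
vertex -3.109 -0.359 -1.007
vertex -3.663 -0.383 -0.417
vertex -3.023 0.11 -0.49
endloop
endfacet
facet normal 0.968 0.083 -0.236
outer loop
vertex -3.109 -0.359 -1.007
vertex -3.023 0.11 -0.49
vertex -2.637 -1.577 0.497
endloop
endfacet
facet normal -0.563 0.657 -0.501
outer loop
vertex -3.023 0.11 -0.49
vertex -3.663 -0.383 -0.417
vertex -3.419 0.207 0.082
endloop
endfacet
facet normal 0.770 0.444 0.458
outer loop
vertex -3.023 0.11 -0.49
vertex -3.419 0.207 0.082
vertex -2.637 -1.577 0.497
endloop
endfacet
facet normal -0.563 0.657 -0.501
outer loop
vertex -3.419 0.207 0.082
vertex -3.663 -0.383 -0.417
vertex -3.998 -0.139 0.279
endloop
endfacet
facet normal 0.151 0.286 0.946
outer loop
vertex -3.419 0.207 0.082
vertex -3.998 -0.139 0.279
vertex -2.637 -1.577 0.497
endloop
endfacet
facet normal -0.563 0.657 -0.501
outer loop
vertex -3.998 -0.139 0.279
vertex -3.663 -0.383 -0.417
vertex -4.325 -0.669 -0.048
endloop
endfacet
facet normal -0.425 -0.271 0.864
outer loop
vertex -3.998 -0.139 0.279
vertex -4.325 -0.669 -0.048
vertex -2.637 -1.577 0.497
endloop
endfacet
facet normal -0.563 0.656 -0.502
outer loop
vertex -4.325 -0.669 -0.048
vertex -3.663 -0.383 -0.417
vertex -4.152 -0.983 -0.653
endloop
endfacet
facet normal -0.522 -0.809 0.270
outer loop
vertex -4.325 -0.669 -0.048
vertex -4.152 -0.983 -0.653
vertex -2.637 -1.577 0.497
endloop
endfacet
facet normal -0.563 0.656 -0.502
outer loop
vertex -4.152 -0.983 -0.653
vertex -3.663 -0.383 -0.417
vertex -3.611 -0.845 -1.08
endloop
endfacet
facet normal -0.069 -0.920 -0.385
outer loop
vertex -4.152 -0.983 -0.653
vertex -3.611 -0.845 -1.08
vertex -2.637 -1.577 0.497
endloop
endfacet
facet normal -0.563 0.657 -0.502
outer loop
vertex -3.611 -0.845 -1.08
vertex -3.663 -0.383 -0.417
vertex -3.109 -0.359 -1.007
endloop
endfacet
facet normal 0.595 -0.523 -0.610
outer loop
vertex -3.611 -0.845 -1.08
vertex -3.109 -0.359 -1.007
vertex -2.637 -1.577 0.497
endloop
endfacet
facet normal 0.410 0.407 -0.816
outer loop
vertex 4.598 -2.13 -4.019
vertex 3.826 -1.795 -4.24
vertex 4.451 -1.441 -3.749
endloop
endfacet
facet normal 0.636 -0.160 0.755
outer loop
vertex 4.598 -2.13 -4.019
vertex 4.451 -1.441 -3.749
vertex 3.134 -2.485 -2.86
endloop
endfacet
facet normal 0.410 0.408 -0.816
outer loop
vertex 4.451 -1.441 -3.749
vertex 3.826 -1.795 -4.24
vertex 3.833 -1.019 -3.848
endloop
endfacet
facet normal 0.193 0.483 0.854
outer loop
vertex 4.451 -1.441 -3.749
vertex 3.833 -1.019 -3.848
vertex 3.134 -2.485 -2.86
endloop
endfacet
facet normal 0.410 0.408 -0.816
outer loop
vertex 3.833 -1.019 -3.848
vertex 3.826 -1.795 -4.24
vertex 3.21 -1.181 -4.242
endloop
endfacet
facet normal -0.524 0.633 0.569
outer loop
vertex 3.833 -1.019 -3.848
vertex 3.21 -1.181 -4.242
vertex 3.134 -2.485 -2.86
endloop
endfacet
facet normal 0.409 0.408 -0.816
outer loop
vertex 3.21 -1.181 -4.242
vertex 3.826 -1.795 -4.24
vertex 3.051 -1.806 -4.634
endloop
endfacet
facet normal -0.978 0.177 0.114
outer loop
vertex 3.21 -1.181 -4.242
vertex 3.051 -1.806 -4.634
vertex 3.134 -2.485 -2.86
endloop
endfacet
facet normal 0.409 0.408 -0.816
outer loop
vertex 3.051 -1.806 -4.634
vertex 3.826 -1.795 -4.24
vertex 3.476 -2.423 -4.729
endloop
endfacet
facet normal -0.824 -0.541 -0.169
outer loop
vertex 3.051 -1.806 -4.634
vertex 3.476 -2.423 -4.729
vertex 3.134 -2.485 -2.86
endloop
endfacet
facet normal 0.409 0.408 -0.816
outer loop
vertex 3.476 -2.423 -4.729
vertex 3.826 -1.795 -4.24
vertex 4.164 -2.567 -4.456
endloop
endfacet
facet normal -0.179 -0.982 -0.065
outer loop
vertex 3.476 -2.423 -4.729
vertex 4.164 -2.567 -4.456
vertex 3.134 -2.485 -2.86
endloop
endfacet
facet normal 0.410 0.408 -0.816
outer loop
vertex 4.164 -2.567 -4.456
vertex 3.826 -1.795 -4.24
vertex 4.598 -2.13 -4.019
endloop
endfacet
facet normal 0.470 -0.812 0.345
outer loop
vertex 4.164 -2.567 -4.456
vertex 4.598 -2.13 -4.019
vertex 3.134 -2.485 -2.86
endloop
endfacet

endsolid


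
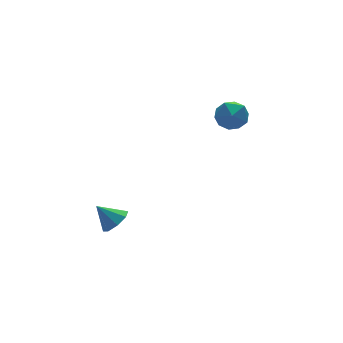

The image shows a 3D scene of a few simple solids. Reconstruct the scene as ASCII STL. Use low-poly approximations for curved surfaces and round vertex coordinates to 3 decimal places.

solid 
facet normal 0.260 0.966 0.006
outer loop
vertex 2.612 2.418 2.241
vertex 1.944 2.594 2.808
vertex 2.751 2.375 3.123
endloop
endfacet
facet normal 0.829 0.549 -0.104
outer loop
vertex 2.612 2.418 2.241
vertex 2.751 2.375 3.123
vertex 3.097 1.751 2.585
endloop
endfacet
facet normal 0.707 0.159 -0.689
outer loop
vertex 2.612 2.418 2.241
vertex 3.097 1.751 2.585
vertex 2.504 1.584 1.938
endloop
endfacet
facet normal 0.062 0.334 -0.941
outer loop
vertex 2.612 2.418 2.241
vertex 2.504 1.584 1.938
vertex 1.791 2.105 2.076
endloop
endfacet
facet normal -0.215 0.832 -0.511
outer loop
vertex 2.612 2.418 2.241
vertex 1.791 2.105 2.076
vertex 1.944 2.594 2.808
endloop
endfacet
facet normal 0.887 0.104 0.450
outer loop
vertex 3.097 1.751 2.585
vertex 2.751 2.375 3.123
vertex 2.729 1.515 3.364
endloop
endfacet
facet normal -0.034 0.777 0.628
outer loop
vertex 2.751 2.375 3.123
vertex 1.944 2.594 2.808
vertex 2.016 2.036 3.502
endloop
endfacet
facet normal -0.801 0.562 -0.208
outer loop
vertex 1.944 2.594 2.808
vertex 1.791 2.105 2.076
vertex 1.423 1.869 2.855
endloop
endfacet
facet normal -0.353 -0.244 -0.903
outer loop
vertex 1.791 2.105 2.076
vertex 2.504 1.584 1.938
vertex 1.769 1.245 2.317
endloop
endfacet
facet normal 0.690 -0.528 -0.496
outer loop
vertex 2.504 1.584 1.938
vertex 3.097 1.751 2.585
vertex 2.576 1.026 2.632
endloop
endfacet
facet normal -0.062 -0.334 0.941
outer loop
vertex 1.908 1.202 3.199
vertex 2.729 1.515 3.364
vertex 2.016 2.036 3.502
endloop
endfacet
facet normal -0.707 -0.159 0.689
outer loop
vertex 1.908 1.202 3.199
vertex 2.016 2.036 3.502
vertex 1.423 1.869 2.855
endloop
endfacet
facet normal -0.829 -0.549 0.104
outer loop
vertex 1.908 1.202 3.199
vertex 1.423 1.869 2.855
vertex 1.769 1.245 2.317
endloop
endfacet
facet normal -0.260 -0.966 -0.006
outer loop
vertex 1.908 1.202 3.199
vertex 1.769 1.245 2.317
vertex 2.576 1.026 2.632
endloop
endfacet
facet normal 0.215 -0.832 0.511
outer loop
vertex 1.908 1.202 3.199
vertex 2.576 1.026 2.632
vertex 2.729 1.515 3.364
endloop
endfacet
facet normal 0.353 0.244 0.903
outer loop
vertex 2.016 2.036 3.502
vertex 2.729 1.515 3.364
vertex 2.751 2.375 3.123
endloop
endfacet
facet normal -0.690 0.528 0.496
outer loop
vertex 1.423 1.869 2.855
vertex 2.016 2.036 3.502
vertex 1.944 2.594 2.808
endloop
endfacet
facet normal -0.887 -0.104 -0.450
outer loop
vertex 1.769 1.245 2.317
vertex 1.423 1.869 2.855
vertex 1.791 2.105 2.076
endloop
endfacet
facet normal 0.034 -0.777 -0.628
outer loop
vertex 2.576 1.026 2.632
vertex 1.769 1.245 2.317
vertex 2.504 1.584 1.938
endloop
endfacet
facet normal 0.801 -0.562 0.208
outer loop
vertex 2.729 1.515 3.364
vertex 2.576 1.026 2.632
vertex 3.097 1.751 2.585
endloop
endfacet
facet normal 0.504 -0.503 -0.702
outer loop
vertex -2.237 3.106 -2.856
vertex -2.85 3.141 -3.321
vertex -2.234 3.586 -3.198
endloop
endfacet
facet normal 0.494 0.502 0.709
outer loop
vertex -2.237 3.106 -2.856
vertex -2.234 3.586 -3.198
vertex -3.47 3.759 -2.459
endloop
endfacet
facet normal 0.504 -0.504 -0.701
outer loop
vertex -2.234 3.586 -3.198
vertex -2.85 3.141 -3.321
vertex -2.591 3.805 -3.612
endloop
endfacet
facet normal 0.279 0.927 0.250
outer loop
vertex -2.234 3.586 -3.198
vertex -2.591 3.805 -3.612
vertex -3.47 3.759 -2.459
endloop
endfacet
facet normal 0.504 -0.504 -0.701
outer loop
vertex -2.591 3.805 -3.612
vertex -2.85 3.141 -3.321
vertex -3.1 3.635 -3.856
endloop
endfacet
facet normal -0.248 0.957 -0.151
outer loop
vertex -2.591 3.805 -3.612
vertex -3.1 3.635 -3.856
vertex -3.47 3.759 -2.459
endloop
endfacet
facet normal 0.506 -0.503 -0.701
outer loop
vertex -3.1 3.635 -3.856
vertex -2.85 3.141 -3.321
vertex -3.462 3.175 -3.787
endloop
endfacet
facet normal -0.778 0.574 -0.257
outer loop
vertex -3.1 3.635 -3.856
vertex -3.462 3.175 -3.787
vertex -3.47 3.759 -2.459
endloop
endfacet
facet normal 0.506 -0.503 -0.701
outer loop
vertex -3.462 3.175 -3.787
vertex -2.85 3.141 -3.321
vertex -3.465 2.695 -3.445
endloop
endfacet
facet normal -1.000 0.001 -0.007
outer loop
vertex -3.462 3.175 -3.787
vertex -3.465 2.695 -3.445
vertex -3.47 3.759 -2.459
endloop
endfacet
facet normal 0.506 -0.502 -0.702
outer loop
vertex -3.465 2.695 -3.445
vertex -2.85 3.141 -3.321
vertex -3.108 2.476 -3.031
endloop
endfacet
facet normal -0.785 -0.423 0.453
outer loop
vertex -3.465 2.695 -3.445
vertex -3.108 2.476 -3.031
vertex -3.47 3.759 -2.459
endloop
endfacet
facet normal 0.504 -0.502 -0.702
outer loop
vertex -3.108 2.476 -3.031
vertex -2.85 3.141 -3.321
vertex -2.599 2.646 -2.787
endloop
endfacet
facet normal -0.258 -0.453 0.853
outer loop
vertex -3.108 2.476 -3.031
vertex -2.599 2.646 -2.787
vertex -3.47 3.759 -2.459
endloop
endfacet
facet normal 0.504 -0.502 -0.703
outer loop
vertex -2.599 2.646 -2.787
vertex -2.85 3.141 -3.321
vertex -2.237 3.106 -2.856
endloop
endfacet
facet normal 0.272 -0.070 0.960
outer loop
vertex -2.599 2.646 -2.787
vertex -2.237 3.106 -2.856
vertex -3.47 3.759 -2.459
endloop
endfacet

endsolid


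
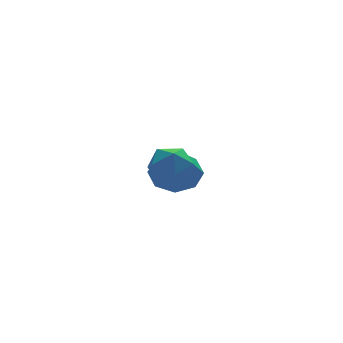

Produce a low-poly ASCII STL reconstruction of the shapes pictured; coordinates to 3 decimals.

solid 
facet normal 0.186 0.520 -0.834
outer loop
vertex -0.903 0.171 -2.838
vertex -1.597 -0.06 -3.137
vertex -1.352 0.551 -2.701
endloop
endfacet
facet normal 0.512 0.317 0.798
outer loop
vertex -0.903 0.171 -2.838
vertex -1.352 0.551 -2.701
vertex -1.903 -0.92 -1.763
endloop
endfacet
facet normal 0.185 0.521 -0.834
outer loop
vertex -1.352 0.551 -2.701
vertex -1.597 -0.06 -3.137
vertex -1.945 0.573 -2.819
endloop
endfacet
facet normal -0.140 0.569 0.810
outer loop
vertex -1.352 0.551 -2.701
vertex -1.945 0.573 -2.819
vertex -1.903 -0.92 -1.763
endloop
endfacet
facet normal 0.186 0.521 -0.833
outer loop
vertex -1.945 0.573 -2.819
vertex -1.597 -0.06 -3.137
vertex -2.334 0.225 -3.123
endloop
endfacet
facet normal -0.754 0.365 0.546
outer loop
vertex -1.945 0.573 -2.819
vertex -2.334 0.225 -3.123
vertex -1.903 -0.92 -1.763
endloop
endfacet
facet normal 0.186 0.521 -0.833
outer loop
vertex -2.334 0.225 -3.123
vertex -1.597 -0.06 -3.137
vertex -2.291 -0.291 -3.436
endloop
endfacet
facet normal -0.971 -0.177 0.159
outer loop
vertex -2.334 0.225 -3.123
vertex -2.291 -0.291 -3.436
vertex -1.903 -0.92 -1.763
endloop
endfacet
facet normal 0.185 0.521 -0.833
outer loop
vertex -2.291 -0.291 -3.436
vertex -1.597 -0.06 -3.137
vertex -1.842 -0.671 -3.574
endloop
endfacet
facet normal -0.663 -0.738 -0.124
outer loop
vertex -2.291 -0.291 -3.436
vertex -1.842 -0.671 -3.574
vertex -1.903 -0.92 -1.763
endloop
endfacet
facet normal 0.186 0.521 -0.833
outer loop
vertex -1.842 -0.671 -3.574
vertex -1.597 -0.06 -3.137
vertex -1.249 -0.694 -3.456
endloop
endfacet
facet normal -0.011 -0.991 -0.137
outer loop
vertex -1.842 -0.671 -3.574
vertex -1.249 -0.694 -3.456
vertex -1.903 -0.92 -1.763
endloop
endfacet
facet normal 0.186 0.521 -0.833
outer loop
vertex -1.249 -0.694 -3.456
vertex -1.597 -0.06 -3.137
vertex -0.86 -0.345 -3.151
endloop
endfacet
facet normal 0.605 -0.786 0.129
outer loop
vertex -1.249 -0.694 -3.456
vertex -0.86 -0.345 -3.151
vertex -1.903 -0.92 -1.763
endloop
endfacet
facet normal 0.186 0.521 -0.833
outer loop
vertex -0.86 -0.345 -3.151
vertex -1.597 -0.06 -3.137
vertex -0.903 0.171 -2.838
endloop
endfacet
facet normal 0.821 -0.244 0.516
outer loop
vertex -0.86 -0.345 -3.151
vertex -0.903 0.171 -2.838
vertex -1.903 -0.92 -1.763
endloop
endfacet
facet normal -0.862 0.361 0.357
outer loop
vertex -3.413 -2.918 -1.134
vertex -3.492 -3.481 -0.755
vertex -3.16 -2.942 -0.499
endloop
endfacet
facet normal -0.411 0.890 0.197
outer loop
vertex -3.413 -2.918 -1.134
vertex -3.16 -2.942 -0.499
vertex -2.793 -2.661 -1.003
endloop
endfacet
facet normal -0.242 0.835 -0.494
outer loop
vertex -3.413 -2.918 -1.134
vertex -2.793 -2.661 -1.003
vertex -2.898 -3.027 -1.57
endloop
endfacet
facet normal -0.588 0.271 -0.762
outer loop
vertex -3.413 -2.918 -1.134
vertex -2.898 -3.027 -1.57
vertex -3.33 -3.534 -1.417
endloop
endfacet
facet normal -0.972 -0.023 -0.236
outer loop
vertex -3.413 -2.918 -1.134
vertex -3.33 -3.534 -1.417
vertex -3.492 -3.481 -0.755
endloop
endfacet
facet normal 0.185 0.795 0.578
outer loop
vertex -2.793 -2.661 -1.003
vertex -3.16 -2.942 -0.499
vertex -2.49 -3.066 -0.543
endloop
endfacet
facet normal -0.545 -0.061 0.836
outer loop
vertex -3.16 -2.942 -0.499
vertex -3.492 -3.481 -0.755
vertex -2.922 -3.573 -0.39
endloop
endfacet
facet normal -0.723 -0.680 -0.122
outer loop
vertex -3.492 -3.481 -0.755
vertex -3.33 -3.534 -1.417
vertex -3.027 -3.939 -0.957
endloop
endfacet
facet normal -0.102 -0.207 -0.973
outer loop
vertex -3.33 -3.534 -1.417
vertex -2.898 -3.027 -1.57
vertex -2.66 -3.658 -1.461
endloop
endfacet
facet normal 0.460 0.705 -0.540
outer loop
vertex -2.898 -3.027 -1.57
vertex -2.793 -2.661 -1.003
vertex -2.328 -3.119 -1.205
endloop
endfacet
facet normal 0.588 -0.271 0.762
outer loop
vertex -2.407 -3.682 -0.826
vertex -2.49 -3.066 -0.543
vertex -2.922 -3.573 -0.39
endloop
endfacet
facet normal 0.242 -0.835 0.494
outer loop
vertex -2.407 -3.682 -0.826
vertex -2.922 -3.573 -0.39
vertex -3.027 -3.939 -0.957
endloop
endfacet
facet normal 0.411 -0.890 -0.197
outer loop
vertex -2.407 -3.682 -0.826
vertex -3.027 -3.939 -0.957
vertex -2.66 -3.658 -1.461
endloop
endfacet
facet normal 0.862 -0.361 -0.357
outer loop
vertex -2.407 -3.682 -0.826
vertex -2.66 -3.658 -1.461
vertex -2.328 -3.119 -1.205
endloop
endfacet
facet normal 0.972 0.023 0.236
outer loop
vertex -2.407 -3.682 -0.826
vertex -2.328 -3.119 -1.205
vertex -2.49 -3.066 -0.543
endloop
endfacet
facet normal 0.102 0.207 0.973
outer loop
vertex -2.922 -3.573 -0.39
vertex -2.49 -3.066 -0.543
vertex -3.16 -2.942 -0.499
endloop
endfacet
facet normal -0.460 -0.705 0.540
outer loop
vertex -3.027 -3.939 -0.957
vertex -2.922 -3.573 -0.39
vertex -3.492 -3.481 -0.755
endloop
endfacet
facet normal -0.185 -0.795 -0.578
outer loop
vertex -2.66 -3.658 -1.461
vertex -3.027 -3.939 -0.957
vertex -3.33 -3.534 -1.417
endloop
endfacet
facet normal 0.545 0.061 -0.836
outer loop
vertex -2.328 -3.119 -1.205
vertex -2.66 -3.658 -1.461
vertex -2.898 -3.027 -1.57
endloop
endfacet
facet normal 0.723 0.680 0.122
outer loop
vertex -2.49 -3.066 -0.543
vertex -2.328 -3.119 -1.205
vertex -2.793 -2.661 -1.003
endloop
endfacet

endsolid


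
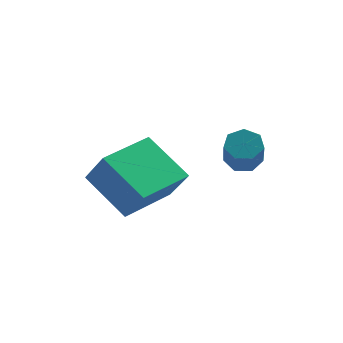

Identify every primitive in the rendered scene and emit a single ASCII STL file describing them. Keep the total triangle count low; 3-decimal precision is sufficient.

solid 
facet normal -0.108 0.661 -0.743
outer loop
vertex 1.634 2.699 -0.243
vertex 1.254 3.118 0.185
vertex 1.956 3.114 0.079
endloop
endfacet
facet normal 0.846 -0.332 -0.418
outer loop
vertex 1.634 2.699 -0.243
vertex 1.956 3.114 0.079
vertex 1.807 1.642 0.947
endloop
endfacet
facet normal 0.846 -0.332 -0.417
outer loop
vertex 1.807 1.642 0.947
vertex 1.956 3.114 0.079
vertex 2.129 2.058 1.269
endloop
endfacet
facet normal 0.108 -0.660 0.744
outer loop
vertex 1.807 1.642 0.947
vertex 2.129 2.058 1.269
vertex 1.426 2.062 1.375
endloop
endfacet
facet normal -0.108 0.661 -0.743
outer loop
vertex 1.956 3.114 0.079
vertex 1.254 3.118 0.185
vertex 1.748 3.532 0.481
endloop
endfacet
facet normal 0.935 0.322 0.149
outer loop
vertex 1.956 3.114 0.079
vertex 1.748 3.532 0.481
vertex 2.129 2.058 1.269
endloop
endfacet
facet normal 0.935 0.322 0.149
outer loop
vertex 2.129 2.058 1.269
vertex 1.748 3.532 0.481
vertex 1.921 2.476 1.671
endloop
endfacet
facet normal 0.108 -0.661 0.743
outer loop
vertex 2.129 2.058 1.269
vertex 1.921 2.476 1.671
vertex 1.426 2.062 1.375
endloop
endfacet
facet normal -0.108 0.660 -0.743
outer loop
vertex 1.748 3.532 0.481
vertex 1.254 3.118 0.185
vertex 1.168 3.639 0.66
endloop
endfacet
facet normal 0.321 0.731 0.602
outer loop
vertex 1.748 3.532 0.481
vertex 1.168 3.639 0.66
vertex 1.921 2.476 1.671
endloop
endfacet
facet normal 0.321 0.731 0.602
outer loop
vertex 1.921 2.476 1.671
vertex 1.168 3.639 0.66
vertex 1.341 2.583 1.85
endloop
endfacet
facet normal 0.108 -0.660 0.743
outer loop
vertex 1.921 2.476 1.671
vertex 1.341 2.583 1.85
vertex 1.426 2.062 1.375
endloop
endfacet
facet normal -0.109 0.660 -0.743
outer loop
vertex 1.168 3.639 0.66
vertex 1.254 3.118 0.185
vertex 0.653 3.353 0.482
endloop
endfacet
facet normal -0.536 0.591 0.602
outer loop
vertex 1.168 3.639 0.66
vertex 0.653 3.353 0.482
vertex 1.341 2.583 1.85
endloop
endfacet
facet normal -0.537 0.590 0.602
outer loop
vertex 1.341 2.583 1.85
vertex 0.653 3.353 0.482
vertex 0.826 2.297 1.671
endloop
endfacet
facet normal 0.108 -0.660 0.743
outer loop
vertex 1.341 2.583 1.85
vertex 0.826 2.297 1.671
vertex 1.426 2.062 1.375
endloop
endfacet
facet normal -0.108 0.661 -0.742
outer loop
vertex 0.653 3.353 0.482
vertex 1.254 3.118 0.185
vertex 0.589 2.891 0.08
endloop
endfacet
facet normal -0.989 0.007 0.150
outer loop
vertex 0.653 3.353 0.482
vertex 0.589 2.891 0.08
vertex 0.826 2.297 1.671
endloop
endfacet
facet normal -0.989 0.007 0.150
outer loop
vertex 0.826 2.297 1.671
vertex 0.589 2.891 0.08
vertex 0.762 1.834 1.269
endloop
endfacet
facet normal 0.108 -0.660 0.743
outer loop
vertex 0.826 2.297 1.671
vertex 0.762 1.834 1.269
vertex 1.426 2.062 1.375
endloop
endfacet
facet normal -0.108 0.659 -0.744
outer loop
vertex 0.589 2.891 0.08
vertex 1.254 3.118 0.185
vertex 1.026 2.599 -0.242
endloop
endfacet
facet normal -0.697 -0.583 -0.417
outer loop
vertex 0.589 2.891 0.08
vertex 1.026 2.599 -0.242
vertex 0.762 1.834 1.269
endloop
endfacet
facet normal -0.696 -0.584 -0.417
outer loop
vertex 0.762 1.834 1.269
vertex 1.026 2.599 -0.242
vertex 1.199 1.543 0.947
endloop
endfacet
facet normal 0.108 -0.660 0.743
outer loop
vertex 0.762 1.834 1.269
vertex 1.199 1.543 0.947
vertex 1.426 2.062 1.375
endloop
endfacet
facet normal -0.110 0.660 -0.743
outer loop
vertex 1.026 2.599 -0.242
vertex 1.254 3.118 0.185
vertex 1.634 2.699 -0.243
endloop
endfacet
facet normal 0.120 -0.734 -0.669
outer loop
vertex 1.026 2.599 -0.242
vertex 1.634 2.699 -0.243
vertex 1.199 1.543 0.947
endloop
endfacet
facet normal 0.119 -0.734 -0.669
outer loop
vertex 1.199 1.543 0.947
vertex 1.634 2.699 -0.243
vertex 1.807 1.642 0.947
endloop
endfacet
facet normal 0.107 -0.660 0.743
outer loop
vertex 1.199 1.543 0.947
vertex 1.807 1.642 0.947
vertex 1.426 2.062 1.375
endloop
endfacet
facet normal -0.522 -0.850 -0.074
outer loop
vertex -2.77 -0.973 1.858
vertex -3.525 -0.396 0.559
vertex -1.238 -1.805 0.599
endloop
endfacet
facet normal 0.469 -0.358 0.807
outer loop
vertex -0.095 0.056 0.761
vertex -2.77 -0.973 1.858
vertex -1.238 -1.805 0.599
endloop
endfacet
facet normal -0.522 -0.850 -0.074
outer loop
vertex -1.238 -1.805 0.599
vertex -3.525 -0.396 0.559
vertex -1.993 -1.228 -0.7
endloop
endfacet
facet normal 0.712 -0.387 -0.586
outer loop
vertex -1.993 -1.228 -0.7
vertex -0.095 0.056 0.761
vertex -1.238 -1.805 0.599
endloop
endfacet
facet normal -0.712 0.387 0.586
outer loop
vertex -2.77 -0.973 1.858
vertex -2.382 1.465 0.721
vertex -3.525 -0.396 0.559
endloop
endfacet
facet normal 0.469 -0.358 0.807
outer loop
vertex -1.627 0.888 2.02
vertex -2.77 -0.973 1.858
vertex -0.095 0.056 0.761
endloop
endfacet
facet normal -0.712 0.387 0.586
outer loop
vertex -1.627 0.888 2.02
vertex -2.382 1.465 0.721
vertex -2.77 -0.973 1.858
endloop
endfacet
facet normal -0.469 0.358 -0.807
outer loop
vertex -3.525 -0.396 0.559
vertex -2.382 1.465 0.721
vertex -1.993 -1.228 -0.7
endloop
endfacet
facet normal 0.712 -0.387 -0.586
outer loop
vertex -0.85 0.633 -0.538
vertex -0.095 0.056 0.761
vertex -1.993 -1.228 -0.7
endloop
endfacet
facet normal -0.469 0.358 -0.807
outer loop
vertex -1.993 -1.228 -0.7
vertex -2.382 1.465 0.721
vertex -0.85 0.633 -0.538
endloop
endfacet
facet normal 0.522 0.850 0.074
outer loop
vertex -0.85 0.633 -0.538
vertex -1.627 0.888 2.02
vertex -0.095 0.056 0.761
endloop
endfacet
facet normal 0.522 0.850 0.074
outer loop
vertex -2.382 1.465 0.721
vertex -1.627 0.888 2.02
vertex -0.85 0.633 -0.538
endloop
endfacet

endsolid


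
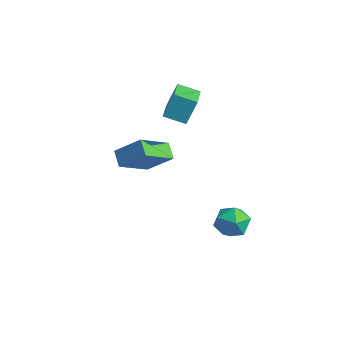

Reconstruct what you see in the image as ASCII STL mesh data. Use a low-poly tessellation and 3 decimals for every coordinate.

solid 
facet normal -0.965 -0.179 -0.191
outer loop
vertex 1.925 1.427 -2.65
vertex 2.066 0.514 -2.505
vertex 1.822 1.068 -1.791
endloop
endfacet
facet normal -0.878 0.470 0.091
outer loop
vertex 1.925 1.427 -2.65
vertex 1.822 1.068 -1.791
vertex 2.251 1.892 -1.906
endloop
endfacet
facet normal -0.435 0.837 -0.332
outer loop
vertex 1.925 1.427 -2.65
vertex 2.251 1.892 -1.906
vertex 2.76 1.846 -2.689
endloop
endfacet
facet normal -0.249 0.414 -0.876
outer loop
vertex 1.925 1.427 -2.65
vertex 2.76 1.846 -2.689
vertex 2.646 0.995 -3.059
endloop
endfacet
facet normal -0.576 -0.214 -0.789
outer loop
vertex 1.925 1.427 -2.65
vertex 2.646 0.995 -3.059
vertex 2.066 0.514 -2.505
endloop
endfacet
facet normal -0.562 0.394 0.727
outer loop
vertex 2.251 1.892 -1.906
vertex 1.822 1.068 -1.791
vertex 2.594 1.265 -1.301
endloop
endfacet
facet normal -0.703 -0.658 0.270
outer loop
vertex 1.822 1.068 -1.791
vertex 2.066 0.514 -2.505
vertex 2.48 0.414 -1.671
endloop
endfacet
facet normal -0.074 -0.713 -0.697
outer loop
vertex 2.066 0.514 -2.505
vertex 2.646 0.995 -3.059
vertex 2.989 0.368 -2.454
endloop
endfacet
facet normal 0.454 0.303 -0.838
outer loop
vertex 2.646 0.995 -3.059
vertex 2.76 1.846 -2.689
vertex 3.418 1.192 -2.569
endloop
endfacet
facet normal 0.154 0.987 0.042
outer loop
vertex 2.76 1.846 -2.689
vertex 2.251 1.892 -1.906
vertex 3.174 1.746 -1.855
endloop
endfacet
facet normal 0.249 -0.414 0.876
outer loop
vertex 3.315 0.833 -1.71
vertex 2.594 1.265 -1.301
vertex 2.48 0.414 -1.671
endloop
endfacet
facet normal 0.435 -0.837 0.332
outer loop
vertex 3.315 0.833 -1.71
vertex 2.48 0.414 -1.671
vertex 2.989 0.368 -2.454
endloop
endfacet
facet normal 0.878 -0.470 -0.091
outer loop
vertex 3.315 0.833 -1.71
vertex 2.989 0.368 -2.454
vertex 3.418 1.192 -2.569
endloop
endfacet
facet normal 0.965 0.179 0.191
outer loop
vertex 3.315 0.833 -1.71
vertex 3.418 1.192 -2.569
vertex 3.174 1.746 -1.855
endloop
endfacet
facet normal 0.576 0.214 0.789
outer loop
vertex 3.315 0.833 -1.71
vertex 3.174 1.746 -1.855
vertex 2.594 1.265 -1.301
endloop
endfacet
facet normal -0.454 -0.303 0.838
outer loop
vertex 2.48 0.414 -1.671
vertex 2.594 1.265 -1.301
vertex 1.822 1.068 -1.791
endloop
endfacet
facet normal -0.154 -0.987 -0.042
outer loop
vertex 2.989 0.368 -2.454
vertex 2.48 0.414 -1.671
vertex 2.066 0.514 -2.505
endloop
endfacet
facet normal 0.562 -0.394 -0.727
outer loop
vertex 3.418 1.192 -2.569
vertex 2.989 0.368 -2.454
vertex 2.646 0.995 -3.059
endloop
endfacet
facet normal 0.703 0.658 -0.270
outer loop
vertex 3.174 1.746 -1.855
vertex 3.418 1.192 -2.569
vertex 2.76 1.846 -2.689
endloop
endfacet
facet normal 0.074 0.713 0.697
outer loop
vertex 2.594 1.265 -1.301
vertex 3.174 1.746 -1.855
vertex 2.251 1.892 -1.906
endloop
endfacet
facet normal -0.778 0.235 0.582
outer loop
vertex 0.537 -2.253 3.333
vertex 0.303 -0.662 2.378
vertex -0.423 -2.987 2.346
endloop
endfacet
facet normal 0.126 -0.851 0.510
outer loop
vertex 0.277 -3.198 1.822
vertex 0.537 -2.253 3.333
vertex -0.423 -2.987 2.346
endloop
endfacet
facet normal -0.778 0.235 0.583
outer loop
vertex -0.423 -2.987 2.346
vertex 0.303 -0.662 2.378
vertex -0.658 -1.396 1.392
endloop
endfacet
facet normal -0.615 -0.470 -0.633
outer loop
vertex -0.658 -1.396 1.392
vertex 0.277 -3.198 1.822
vertex -0.423 -2.987 2.346
endloop
endfacet
facet normal 0.615 0.470 0.633
outer loop
vertex 0.537 -2.253 3.333
vertex 1.003 -0.873 1.854
vertex 0.303 -0.662 2.378
endloop
endfacet
facet normal 0.126 -0.851 0.510
outer loop
vertex 1.238 -2.464 2.808
vertex 0.537 -2.253 3.333
vertex 0.277 -3.198 1.822
endloop
endfacet
facet normal 0.615 0.470 0.633
outer loop
vertex 1.238 -2.464 2.808
vertex 1.003 -0.873 1.854
vertex 0.537 -2.253 3.333
endloop
endfacet
facet normal -0.126 0.851 -0.511
outer loop
vertex 0.303 -0.662 2.378
vertex 1.003 -0.873 1.854
vertex -0.658 -1.396 1.392
endloop
endfacet
facet normal -0.615 -0.470 -0.633
outer loop
vertex 0.043 -1.607 0.867
vertex 0.277 -3.198 1.822
vertex -0.658 -1.396 1.392
endloop
endfacet
facet normal -0.126 0.851 -0.510
outer loop
vertex -0.658 -1.396 1.392
vertex 1.003 -0.873 1.854
vertex 0.043 -1.607 0.867
endloop
endfacet
facet normal 0.778 -0.235 -0.583
outer loop
vertex 0.043 -1.607 0.867
vertex 1.238 -2.464 2.808
vertex 0.277 -3.198 1.822
endloop
endfacet
facet normal 0.778 -0.234 -0.583
outer loop
vertex 1.003 -0.873 1.854
vertex 1.238 -2.464 2.808
vertex 0.043 -1.607 0.867
endloop
endfacet
facet normal -0.656 -0.675 0.337
outer loop
vertex -2.445 1.471 3.25
vertex -3.983 2.704 2.723
vertex -2.486 0.887 2.001
endloop
endfacet
facet normal 0.753 -0.605 0.258
outer loop
vertex -1.737 1.656 1.617
vertex -2.445 1.471 3.25
vertex -2.486 0.887 2.001
endloop
endfacet
facet normal -0.656 -0.675 0.337
outer loop
vertex -2.486 0.887 2.001
vertex -3.983 2.704 2.723
vertex -4.023 2.119 1.474
endloop
endfacet
facet normal -0.029 -0.424 -0.905
outer loop
vertex -4.023 2.119 1.474
vertex -1.737 1.656 1.617
vertex -2.486 0.887 2.001
endloop
endfacet
facet normal 0.029 0.424 0.905
outer loop
vertex -2.445 1.471 3.25
vertex -3.234 3.473 2.339
vertex -3.983 2.704 2.723
endloop
endfacet
facet normal 0.754 -0.604 0.259
outer loop
vertex -1.697 2.241 2.866
vertex -2.445 1.471 3.25
vertex -1.737 1.656 1.617
endloop
endfacet
facet normal 0.029 0.423 0.905
outer loop
vertex -1.697 2.241 2.866
vertex -3.234 3.473 2.339
vertex -2.445 1.471 3.25
endloop
endfacet
facet normal -0.753 0.604 -0.259
outer loop
vertex -3.983 2.704 2.723
vertex -3.234 3.473 2.339
vertex -4.023 2.119 1.474
endloop
endfacet
facet normal -0.029 -0.423 -0.906
outer loop
vertex -3.275 2.889 1.09
vertex -1.737 1.656 1.617
vertex -4.023 2.119 1.474
endloop
endfacet
facet normal -0.754 0.604 -0.258
outer loop
vertex -4.023 2.119 1.474
vertex -3.234 3.473 2.339
vertex -3.275 2.889 1.09
endloop
endfacet
facet normal 0.656 0.675 -0.337
outer loop
vertex -3.275 2.889 1.09
vertex -1.697 2.241 2.866
vertex -1.737 1.656 1.617
endloop
endfacet
facet normal 0.656 0.675 -0.337
outer loop
vertex -3.234 3.473 2.339
vertex -1.697 2.241 2.866
vertex -3.275 2.889 1.09
endloop
endfacet

endsolid


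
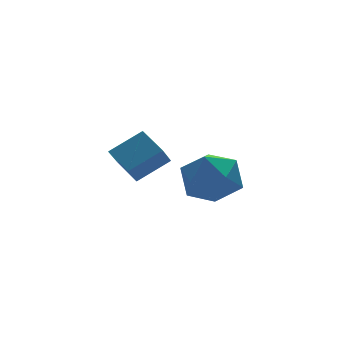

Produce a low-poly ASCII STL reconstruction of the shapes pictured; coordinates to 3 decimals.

solid 
facet normal -0.134 0.975 0.178
outer loop
vertex -2.903 0.605 -0.835
vertex -3.671 0.362 -0.08
vertex -2.612 0.453 0.219
endloop
endfacet
facet normal 0.537 0.843 -0.027
outer loop
vertex -2.903 0.605 -0.835
vertex -2.612 0.453 0.219
vertex -1.991 0.032 -0.591
endloop
endfacet
facet normal 0.515 0.535 -0.670
outer loop
vertex -2.903 0.605 -0.835
vertex -1.991 0.032 -0.591
vertex -2.666 -0.319 -1.391
endloop
endfacet
facet normal -0.169 0.476 -0.863
outer loop
vertex -2.903 0.605 -0.835
vertex -2.666 -0.319 -1.391
vertex -3.704 -0.115 -1.075
endloop
endfacet
facet normal -0.570 0.748 -0.340
outer loop
vertex -2.903 0.605 -0.835
vertex -3.704 -0.115 -1.075
vertex -3.671 0.362 -0.08
endloop
endfacet
facet normal 0.819 0.376 0.433
outer loop
vertex -1.991 0.032 -0.591
vertex -2.612 0.453 0.219
vertex -2.196 -0.565 0.315
endloop
endfacet
facet normal -0.266 0.589 0.763
outer loop
vertex -2.612 0.453 0.219
vertex -3.671 0.362 -0.08
vertex -3.234 -0.361 0.631
endloop
endfacet
facet normal -0.972 0.222 -0.074
outer loop
vertex -3.671 0.362 -0.08
vertex -3.704 -0.115 -1.075
vertex -3.909 -0.712 -0.169
endloop
endfacet
facet normal -0.323 -0.219 -0.921
outer loop
vertex -3.704 -0.115 -1.075
vertex -2.666 -0.319 -1.391
vertex -3.288 -1.133 -0.979
endloop
endfacet
facet normal 0.784 -0.123 -0.608
outer loop
vertex -2.666 -0.319 -1.391
vertex -1.991 0.032 -0.591
vertex -2.229 -1.042 -0.68
endloop
endfacet
facet normal 0.169 -0.476 0.863
outer loop
vertex -2.997 -1.285 0.075
vertex -2.196 -0.565 0.315
vertex -3.234 -0.361 0.631
endloop
endfacet
facet normal -0.515 -0.535 0.670
outer loop
vertex -2.997 -1.285 0.075
vertex -3.234 -0.361 0.631
vertex -3.909 -0.712 -0.169
endloop
endfacet
facet normal -0.537 -0.843 0.027
outer loop
vertex -2.997 -1.285 0.075
vertex -3.909 -0.712 -0.169
vertex -3.288 -1.133 -0.979
endloop
endfacet
facet normal 0.134 -0.975 -0.178
outer loop
vertex -2.997 -1.285 0.075
vertex -3.288 -1.133 -0.979
vertex -2.229 -1.042 -0.68
endloop
endfacet
facet normal 0.570 -0.748 0.340
outer loop
vertex -2.997 -1.285 0.075
vertex -2.229 -1.042 -0.68
vertex -2.196 -0.565 0.315
endloop
endfacet
facet normal 0.323 0.219 0.921
outer loop
vertex -3.234 -0.361 0.631
vertex -2.196 -0.565 0.315
vertex -2.612 0.453 0.219
endloop
endfacet
facet normal -0.784 0.123 0.608
outer loop
vertex -3.909 -0.712 -0.169
vertex -3.234 -0.361 0.631
vertex -3.671 0.362 -0.08
endloop
endfacet
facet normal -0.819 -0.376 -0.433
outer loop
vertex -3.288 -1.133 -0.979
vertex -3.909 -0.712 -0.169
vertex -3.704 -0.115 -1.075
endloop
endfacet
facet normal 0.266 -0.589 -0.763
outer loop
vertex -2.229 -1.042 -0.68
vertex -3.288 -1.133 -0.979
vertex -2.666 -0.319 -1.391
endloop
endfacet
facet normal 0.972 -0.222 0.074
outer loop
vertex -2.196 -0.565 0.315
vertex -2.229 -1.042 -0.68
vertex -1.991 0.032 -0.591
endloop
endfacet
facet normal -0.850 0.103 -0.516
outer loop
vertex -4.374 2.566 -1.048
vertex -4.522 3.664 -0.586
vertex -3.857 2.961 -1.821
endloop
endfacet
facet normal 0.123 -0.915 -0.385
outer loop
vertex -2.658 2.816 -1.094
vertex -4.374 2.566 -1.048
vertex -3.857 2.961 -1.821
endloop
endfacet
facet normal -0.850 0.103 -0.516
outer loop
vertex -3.857 2.961 -1.821
vertex -4.522 3.664 -0.586
vertex -4.005 4.059 -1.359
endloop
endfacet
facet normal 0.511 0.391 -0.765
outer loop
vertex -4.005 4.059 -1.359
vertex -2.658 2.816 -1.094
vertex -3.857 2.961 -1.821
endloop
endfacet
facet normal -0.511 -0.391 0.765
outer loop
vertex -4.374 2.566 -1.048
vertex -3.323 3.519 0.141
vertex -4.522 3.664 -0.586
endloop
endfacet
facet normal 0.123 -0.915 -0.385
outer loop
vertex -3.175 2.421 -0.321
vertex -4.374 2.566 -1.048
vertex -2.658 2.816 -1.094
endloop
endfacet
facet normal -0.511 -0.391 0.765
outer loop
vertex -3.175 2.421 -0.321
vertex -3.323 3.519 0.141
vertex -4.374 2.566 -1.048
endloop
endfacet
facet normal -0.123 0.915 0.385
outer loop
vertex -4.522 3.664 -0.586
vertex -3.323 3.519 0.141
vertex -4.005 4.059 -1.359
endloop
endfacet
facet normal 0.511 0.391 -0.765
outer loop
vertex -2.806 3.914 -0.632
vertex -2.658 2.816 -1.094
vertex -4.005 4.059 -1.359
endloop
endfacet
facet normal -0.123 0.915 0.385
outer loop
vertex -4.005 4.059 -1.359
vertex -3.323 3.519 0.141
vertex -2.806 3.914 -0.632
endloop
endfacet
facet normal 0.850 -0.103 0.516
outer loop
vertex -2.806 3.914 -0.632
vertex -3.175 2.421 -0.321
vertex -2.658 2.816 -1.094
endloop
endfacet
facet normal 0.850 -0.103 0.516
outer loop
vertex -3.323 3.519 0.141
vertex -3.175 2.421 -0.321
vertex -2.806 3.914 -0.632
endloop
endfacet

endsolid


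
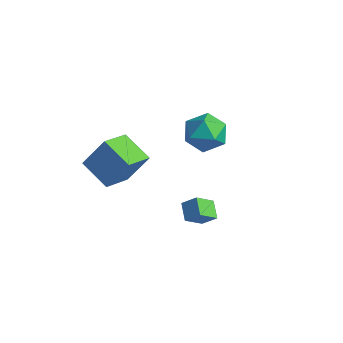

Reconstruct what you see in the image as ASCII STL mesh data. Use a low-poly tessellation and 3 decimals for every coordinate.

solid 
facet normal -0.730 0.529 0.432
outer loop
vertex 2.294 -0.923 -1.513
vertex 2.935 -0.55 -0.887
vertex 2.518 0.045 -2.319
endloop
endfacet
facet normal -0.660 -0.385 -0.645
outer loop
vertex 3.285 -0.51 -2.773
vertex 2.294 -0.923 -1.513
vertex 2.518 0.045 -2.319
endloop
endfacet
facet normal -0.730 0.529 0.433
outer loop
vertex 2.518 0.045 -2.319
vertex 2.935 -0.55 -0.887
vertex 3.159 0.418 -1.694
endloop
endfacet
facet normal 0.174 0.757 -0.630
outer loop
vertex 3.159 0.418 -1.694
vertex 3.285 -0.51 -2.773
vertex 2.518 0.045 -2.319
endloop
endfacet
facet normal -0.175 -0.757 0.630
outer loop
vertex 2.294 -0.923 -1.513
vertex 3.702 -1.105 -1.341
vertex 2.935 -0.55 -0.887
endloop
endfacet
facet normal -0.660 -0.385 -0.645
outer loop
vertex 3.061 -1.478 -1.966
vertex 2.294 -0.923 -1.513
vertex 3.285 -0.51 -2.773
endloop
endfacet
facet normal -0.175 -0.756 0.631
outer loop
vertex 3.061 -1.478 -1.966
vertex 3.702 -1.105 -1.341
vertex 2.294 -0.923 -1.513
endloop
endfacet
facet normal 0.660 0.385 0.645
outer loop
vertex 2.935 -0.55 -0.887
vertex 3.702 -1.105 -1.341
vertex 3.159 0.418 -1.694
endloop
endfacet
facet normal 0.175 0.756 -0.630
outer loop
vertex 3.926 -0.137 -2.147
vertex 3.285 -0.51 -2.773
vertex 3.159 0.418 -1.694
endloop
endfacet
facet normal 0.660 0.385 0.646
outer loop
vertex 3.159 0.418 -1.694
vertex 3.702 -1.105 -1.341
vertex 3.926 -0.137 -2.147
endloop
endfacet
facet normal 0.730 -0.529 -0.432
outer loop
vertex 3.926 -0.137 -2.147
vertex 3.061 -1.478 -1.966
vertex 3.285 -0.51 -2.773
endloop
endfacet
facet normal 0.730 -0.529 -0.433
outer loop
vertex 3.702 -1.105 -1.341
vertex 3.061 -1.478 -1.966
vertex 3.926 -0.137 -2.147
endloop
endfacet
facet normal -0.358 -0.442 -0.823
outer loop
vertex 0.73 -4.375 1.167
vertex -0.929 -4.33 1.864
vertex 0.453 -2.725 0.401
endloop
endfacet
facet normal 0.922 -0.025 -0.387
outer loop
vertex 1.129 -1.89 1.956
vertex 0.73 -4.375 1.167
vertex 0.453 -2.725 0.401
endloop
endfacet
facet normal -0.357 -0.442 -0.823
outer loop
vertex 0.453 -2.725 0.401
vertex -0.929 -4.33 1.864
vertex -1.206 -2.681 1.098
endloop
endfacet
facet normal -0.151 0.897 -0.416
outer loop
vertex -1.206 -2.681 1.098
vertex 1.129 -1.89 1.956
vertex 0.453 -2.725 0.401
endloop
endfacet
facet normal 0.151 -0.897 0.416
outer loop
vertex 0.73 -4.375 1.167
vertex -0.253 -3.495 3.419
vertex -0.929 -4.33 1.864
endloop
endfacet
facet normal 0.922 -0.025 -0.387
outer loop
vertex 1.406 -3.539 2.722
vertex 0.73 -4.375 1.167
vertex 1.129 -1.89 1.956
endloop
endfacet
facet normal 0.151 -0.897 0.416
outer loop
vertex 1.406 -3.539 2.722
vertex -0.253 -3.495 3.419
vertex 0.73 -4.375 1.167
endloop
endfacet
facet normal -0.922 0.025 0.387
outer loop
vertex -0.929 -4.33 1.864
vertex -0.253 -3.495 3.419
vertex -1.206 -2.681 1.098
endloop
endfacet
facet normal -0.151 0.897 -0.417
outer loop
vertex -0.53 -1.845 2.653
vertex 1.129 -1.89 1.956
vertex -1.206 -2.681 1.098
endloop
endfacet
facet normal -0.922 0.025 0.387
outer loop
vertex -1.206 -2.681 1.098
vertex -0.253 -3.495 3.419
vertex -0.53 -1.845 2.653
endloop
endfacet
facet normal 0.358 0.442 0.823
outer loop
vertex -0.53 -1.845 2.653
vertex 1.406 -3.539 2.722
vertex 1.129 -1.89 1.956
endloop
endfacet
facet normal 0.357 0.442 0.823
outer loop
vertex -0.253 -3.495 3.419
vertex 1.406 -3.539 2.722
vertex -0.53 -1.845 2.653
endloop
endfacet
facet normal -0.566 0.824 -0.006
outer loop
vertex 0.553 3.72 0.209
vertex -0.469 3.018 0.162
vertex 0.005 3.352 1.259
endloop
endfacet
facet normal 0.042 0.936 0.350
outer loop
vertex 0.553 3.72 0.209
vertex 0.005 3.352 1.259
vertex 1.242 3.331 1.165
endloop
endfacet
facet normal 0.586 0.805 -0.095
outer loop
vertex 0.553 3.72 0.209
vertex 1.242 3.331 1.165
vertex 1.532 2.984 0.01
endloop
endfacet
facet normal 0.313 0.613 -0.725
outer loop
vertex 0.553 3.72 0.209
vertex 1.532 2.984 0.01
vertex 0.475 2.791 -0.61
endloop
endfacet
facet normal -0.399 0.625 -0.671
outer loop
vertex 0.553 3.72 0.209
vertex 0.475 2.791 -0.61
vertex -0.469 3.018 0.162
endloop
endfacet
facet normal 0.075 0.463 0.883
outer loop
vertex 1.242 3.331 1.165
vertex 0.005 3.352 1.259
vertex 0.645 2.389 1.71
endloop
endfacet
facet normal -0.909 0.283 0.307
outer loop
vertex 0.005 3.352 1.259
vertex -0.469 3.018 0.162
vertex -0.412 2.196 1.09
endloop
endfacet
facet normal -0.638 -0.040 -0.769
outer loop
vertex -0.469 3.018 0.162
vertex 0.475 2.791 -0.61
vertex -0.122 1.849 -0.065
endloop
endfacet
facet normal 0.513 -0.060 -0.856
outer loop
vertex 0.475 2.791 -0.61
vertex 1.532 2.984 0.01
vertex 1.115 1.828 -0.159
endloop
endfacet
facet normal 0.954 0.251 0.164
outer loop
vertex 1.532 2.984 0.01
vertex 1.242 3.331 1.165
vertex 1.589 2.162 0.938
endloop
endfacet
facet normal -0.313 -0.613 0.725
outer loop
vertex 0.567 1.46 0.891
vertex 0.645 2.389 1.71
vertex -0.412 2.196 1.09
endloop
endfacet
facet normal -0.586 -0.805 0.095
outer loop
vertex 0.567 1.46 0.891
vertex -0.412 2.196 1.09
vertex -0.122 1.849 -0.065
endloop
endfacet
facet normal -0.042 -0.936 -0.350
outer loop
vertex 0.567 1.46 0.891
vertex -0.122 1.849 -0.065
vertex 1.115 1.828 -0.159
endloop
endfacet
facet normal 0.566 -0.824 0.006
outer loop
vertex 0.567 1.46 0.891
vertex 1.115 1.828 -0.159
vertex 1.589 2.162 0.938
endloop
endfacet
facet normal 0.399 -0.625 0.671
outer loop
vertex 0.567 1.46 0.891
vertex 1.589 2.162 0.938
vertex 0.645 2.389 1.71
endloop
endfacet
facet normal -0.513 0.060 0.856
outer loop
vertex -0.412 2.196 1.09
vertex 0.645 2.389 1.71
vertex 0.005 3.352 1.259
endloop
endfacet
facet normal -0.954 -0.251 -0.164
outer loop
vertex -0.122 1.849 -0.065
vertex -0.412 2.196 1.09
vertex -0.469 3.018 0.162
endloop
endfacet
facet normal -0.075 -0.463 -0.883
outer loop
vertex 1.115 1.828 -0.159
vertex -0.122 1.849 -0.065
vertex 0.475 2.791 -0.61
endloop
endfacet
facet normal 0.909 -0.283 -0.307
outer loop
vertex 1.589 2.162 0.938
vertex 1.115 1.828 -0.159
vertex 1.532 2.984 0.01
endloop
endfacet
facet normal 0.638 0.040 0.769
outer loop
vertex 0.645 2.389 1.71
vertex 1.589 2.162 0.938
vertex 1.242 3.331 1.165
endloop
endfacet

endsolid
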